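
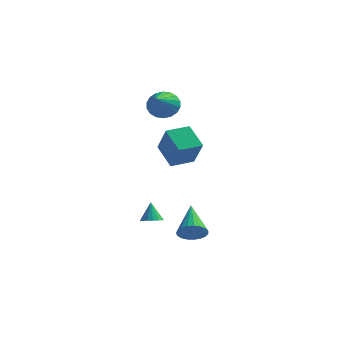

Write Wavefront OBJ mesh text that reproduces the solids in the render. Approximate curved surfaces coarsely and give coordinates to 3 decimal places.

v -2.808 0.419 0.461
v -3.712 1.157 1.27
v -2.003 1.334 0.525
v -2.907 2.072 1.334
v -2.153 -0.252 1.806
v -3.057 0.486 2.615
v -1.348 0.663 1.87
v -2.252 1.401 2.679
v -3.939 2.547 3.431
v -3.458 2.263 2.844
v -3.721 0.933 4.389
v -3.225 2.427 3.066
v -3.134 2.614 3.361
v -3.203 2.788 3.669
v -3.417 2.914 3.93
v -3.734 2.968 4.092
v -4.092 2.938 4.123
v -4.42 2.831 4.017
v -4.652 2.668 3.795
v -4.743 2.481 3.501
v -4.674 2.307 3.192
v -4.46 2.18 2.931
v -4.143 2.127 2.769
v -3.785 2.156 2.738
v -0.728 -2.5 -2.187
v -0.119 -2.501 -1.822
v -1.312 -1.04 -1.213
v -0.054 -2.323 -2.049
v -0.106 -2.176 -2.299
v -0.265 -2.086 -2.531
v -0.504 -2.066 -2.703
v -0.782 -2.122 -2.786
v -1.051 -2.243 -2.765
v -1.263 -2.409 -2.645
v -1.383 -2.59 -2.445
v -1.39 -2.756 -2.201
v -1.282 -2.877 -1.954
v -1.079 -2.934 -1.748
v -0.815 -2.915 -1.618
v -0.535 -2.824 -1.586
v -0.289 -2.678 -1.658
v -3.563 -0.03 -2.921
v -3.052 0.174 -2.903
v -3.757 0.37 -1.959
v -3.194 0.367 -3.012
v -3.42 0.47 -3.1
v -3.678 0.458 -3.147
v -3.911 0.334 -3.143
v -4.063 0.127 -3.087
v -4.101 -0.116 -2.994
v -4.016 -0.34 -2.884
v -3.827 -0.492 -2.782
v -3.577 -0.539 -2.712
v -3.325 -0.469 -2.69
v -3.126 -0.298 -2.721
v -3.028 -0.067 -2.798
f 2 4 1
f 5 2 1
f 1 4 3
f 3 5 1
f 2 8 4
f 6 2 5
f 6 8 2
f 4 8 3
f 7 5 3
f 3 8 7
f 7 6 5
f 8 6 7
f 10 9 12
f 10 12 11
f 12 9 13
f 12 13 11
f 13 9 14
f 13 14 11
f 14 9 15
f 14 15 11
f 15 9 16
f 15 16 11
f 16 9 17
f 16 17 11
f 17 9 18
f 17 18 11
f 18 9 19
f 18 19 11
f 19 9 20
f 19 20 11
f 20 9 21
f 20 21 11
f 21 9 22
f 21 22 11
f 22 9 23
f 22 23 11
f 23 9 24
f 23 24 11
f 24 9 10
f 24 10 11
f 26 25 28
f 26 28 27
f 28 25 29
f 28 29 27
f 29 25 30
f 29 30 27
f 30 25 31
f 30 31 27
f 31 25 32
f 31 32 27
f 32 25 33
f 32 33 27
f 33 25 34
f 33 34 27
f 34 25 35
f 34 35 27
f 35 25 36
f 35 36 27
f 36 25 37
f 36 37 27
f 37 25 38
f 37 38 27
f 38 25 39
f 38 39 27
f 39 25 40
f 39 40 27
f 40 25 41
f 40 41 27
f 41 25 26
f 41 26 27
f 43 42 45
f 43 45 44
f 45 42 46
f 45 46 44
f 46 42 47
f 46 47 44
f 47 42 48
f 47 48 44
f 48 42 49
f 48 49 44
f 49 42 50
f 49 50 44
f 50 42 51
f 50 51 44
f 51 42 52
f 51 52 44
f 52 42 53
f 52 53 44
f 53 42 54
f 53 54 44
f 54 42 55
f 54 55 44
f 55 42 56
f 55 56 44
f 56 42 43
f 56 43 44



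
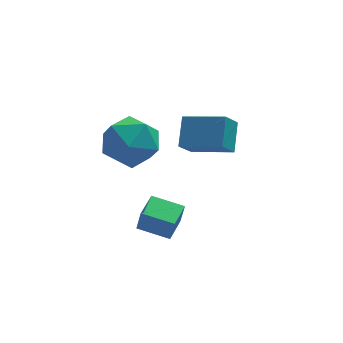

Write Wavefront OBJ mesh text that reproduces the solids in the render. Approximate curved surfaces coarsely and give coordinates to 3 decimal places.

v 0.977 3.114 1.398
v 0.494 2.622 2.121
v 1.219 4.03 2.182
v 0.735 3.538 2.906
v 2.325 2.402 1.814
v 1.841 1.91 2.538
v 2.566 3.318 2.599
v 2.083 2.826 3.322
v -0.872 4.272 1.431
v -0.039 3.783 2.047
v -2.001 2.857 1.833
v -1.168 2.368 2.449
v -1.664 3.332 2.82
v -0.966 4.207 2.571
v -1.074 2.433 1.309
v -0.376 3.308 1.06
v -0.164 2.646 1.972
v -0.528 3.202 2.906
v -1.512 3.438 0.974
v -1.876 3.994 1.908
v -1.239 -0.581 0.832
v -1.109 -0.698 1.674
v -0.802 0.316 0.889
v -0.671 0.199 1.731
v -0.229 -1.059 0.609
v -0.098 -1.176 1.451
v 0.209 -0.162 0.666
v 0.339 -0.279 1.508
f 2 4 1
f 5 2 1
f 1 4 3
f 3 5 1
f 2 8 4
f 6 2 5
f 6 8 2
f 4 8 3
f 7 5 3
f 3 8 7
f 7 6 5
f 8 6 7
f 9 20 14
f 9 14 10
f 9 10 16
f 9 16 19
f 9 19 20
f 10 14 18
f 14 20 13
f 20 19 11
f 19 16 15
f 16 10 17
f 12 18 13
f 12 13 11
f 12 11 15
f 12 15 17
f 12 17 18
f 13 18 14
f 11 13 20
f 15 11 19
f 17 15 16
f 18 17 10
f 22 24 21
f 25 22 21
f 21 24 23
f 23 25 21
f 22 28 24
f 26 22 25
f 26 28 22
f 24 28 23
f 27 25 23
f 23 28 27
f 27 26 25
f 28 26 27



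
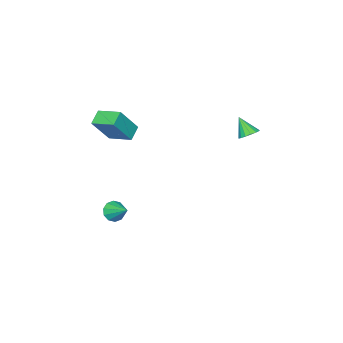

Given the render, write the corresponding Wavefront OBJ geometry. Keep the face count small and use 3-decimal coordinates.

v -1.875 1.675 3.131
v -1.306 1.886 3.334
v -1.945 0.885 4.149
v -1.527 2.087 3.475
v -1.842 2.179 3.524
v -2.165 2.135 3.468
v -2.411 1.968 3.321
v -2.513 1.722 3.123
v -2.444 1.464 2.928
v -2.222 1.262 2.787
v -1.907 1.171 2.738
v -1.584 1.215 2.794
v -1.338 1.382 2.941
v -1.236 1.627 3.139
v 2.588 -4.234 -3.534
v 3.199 -4.122 -3.898
v 2.832 -3.006 -2.746
v 2.87 -3.917 -4.116
v 2.433 -3.833 -4.111
v 2.055 -3.902 -3.887
v 1.881 -4.098 -3.527
v 1.977 -4.347 -3.17
v 2.307 -4.552 -2.953
v 2.744 -4.636 -2.957
v 3.121 -4.566 -3.182
v 3.295 -4.37 -3.542
v 2.784 -4.335 2.55
v 1.965 -4.592 3.063
v 2.571 -2.881 2.938
v 1.752 -3.138 3.451
v 3.868 -4.602 4.149
v 3.049 -4.859 4.662
v 3.655 -3.148 4.537
v 2.836 -3.405 5.05
f 2 1 4
f 2 4 3
f 4 1 5
f 4 5 3
f 5 1 6
f 5 6 3
f 6 1 7
f 6 7 3
f 7 1 8
f 7 8 3
f 8 1 9
f 8 9 3
f 9 1 10
f 9 10 3
f 10 1 11
f 10 11 3
f 11 1 12
f 11 12 3
f 12 1 13
f 12 13 3
f 13 1 14
f 13 14 3
f 14 1 2
f 14 2 3
f 16 15 18
f 16 18 17
f 18 15 19
f 18 19 17
f 19 15 20
f 19 20 17
f 20 15 21
f 20 21 17
f 21 15 22
f 21 22 17
f 22 15 23
f 22 23 17
f 23 15 24
f 23 24 17
f 24 15 25
f 24 25 17
f 25 15 26
f 25 26 17
f 26 15 16
f 26 16 17
f 28 30 27
f 31 28 27
f 27 30 29
f 29 31 27
f 28 34 30
f 32 28 31
f 32 34 28
f 30 34 29
f 33 31 29
f 29 34 33
f 33 32 31
f 34 32 33



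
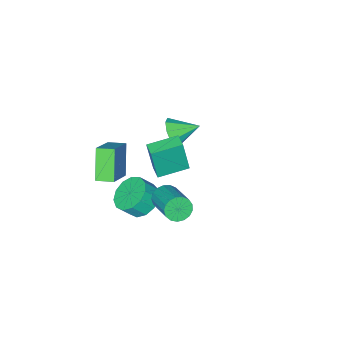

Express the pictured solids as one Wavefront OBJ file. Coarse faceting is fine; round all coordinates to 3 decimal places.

v -2.17 -3.047 -0.159
v -1.588 -2.855 0.526
v -3.19 -2.093 0.439
v -1.496 -2.457 0.048
v -1.719 -2.335 -0.528
v -2.154 -2.547 -0.931
v -2.596 -2.992 -0.973
v -2.839 -3.464 -0.634
v -2.769 -3.741 -0.073
v -2.418 -3.693 0.447
v -1.952 -3.343 0.684
v 1.727 -2.186 2.477
v 3.089 -1.472 3.574
v 2.507 -1.389 0.989
v 3.87 -0.674 2.086
v 2.25 -2.966 2.334
v 3.613 -2.251 3.431
v 3.031 -2.168 0.846
v 4.393 -1.454 1.943
v 3.382 2.455 3.063
v 3.905 2.493 2.6
v 4.561 4.084 3.473
v 4.038 4.045 3.937
v 3.659 2.672 2.458
v 4.316 4.263 3.332
v 3.35 2.801 2.456
v 4.006 4.392 3.33
v 3.048 2.851 2.592
v 3.705 4.442 3.466
v 2.822 2.81 2.837
v 3.479 4.4 3.711
v 2.725 2.687 3.133
v 3.382 4.278 4.007
v 2.778 2.511 3.413
v 3.435 4.102 4.287
v 2.97 2.323 3.613
v 3.626 3.913 4.487
v 3.255 2.164 3.687
v 3.912 3.755 4.561
v 3.57 2.072 3.618
v 4.227 3.663 4.492
v 3.842 2.068 3.422
v 4.498 3.658 4.296
v 4.008 2.152 3.144
v 4.664 3.743 4.017
v 4.031 2.306 2.847
v 4.687 3.896 3.72
v -1.496 -1.408 -0.638
v -1.303 -1.692 1.302
v -1.121 -0.66 -0.566
v -0.928 -0.944 1.374
v 0.008 -2.136 -0.894
v 0.201 -2.42 1.046
v 0.383 -1.388 -0.822
v 0.576 -1.672 1.118
v 2.612 -0.004 0.094
v 3.196 0.841 0.02
v 3.773 0.509 0.793
v 3.188 -0.336 0.866
v 2.77 0.969 0.393
v 3.347 0.637 1.166
v 2.293 0.787 0.671
v 2.87 0.455 1.444
v 1.918 0.355 0.765
v 2.495 0.023 1.538
v 1.763 -0.192 0.646
v 2.34 -0.524 1.419
v 1.877 -0.679 0.352
v 2.454 -1.011 1.125
v 2.225 -0.951 -0.025
v 2.802 -1.283 0.748
v 2.695 -0.923 -0.364
v 3.272 -1.255 0.409
v 3.139 -0.603 -0.557
v 3.716 -0.935 0.216
v 3.415 -0.093 -0.545
v 3.992 -0.425 0.228
v 3.436 0.445 -0.329
v 4.013 0.113 0.444
f 2 1 4
f 2 4 3
f 4 1 5
f 4 5 3
f 5 1 6
f 5 6 3
f 6 1 7
f 6 7 3
f 7 1 8
f 7 8 3
f 8 1 9
f 8 9 3
f 9 1 10
f 9 10 3
f 10 1 11
f 10 11 3
f 11 1 2
f 11 2 3
f 13 15 12
f 16 13 12
f 12 15 14
f 14 16 12
f 13 19 15
f 17 13 16
f 17 19 13
f 15 19 14
f 18 16 14
f 14 19 18
f 18 17 16
f 19 17 18
f 21 20 24
f 21 24 22
f 22 24 25
f 22 25 23
f 24 20 26
f 24 26 25
f 25 26 27
f 25 27 23
f 26 20 28
f 26 28 27
f 27 28 29
f 27 29 23
f 28 20 30
f 28 30 29
f 29 30 31
f 29 31 23
f 30 20 32
f 30 32 31
f 31 32 33
f 31 33 23
f 32 20 34
f 32 34 33
f 33 34 35
f 33 35 23
f 34 20 36
f 34 36 35
f 35 36 37
f 35 37 23
f 36 20 38
f 36 38 37
f 37 38 39
f 37 39 23
f 38 20 40
f 38 40 39
f 39 40 41
f 39 41 23
f 40 20 42
f 40 42 41
f 41 42 43
f 41 43 23
f 42 20 44
f 42 44 43
f 43 44 45
f 43 45 23
f 44 20 46
f 44 46 45
f 45 46 47
f 45 47 23
f 46 20 21
f 46 21 47
f 47 21 22
f 47 22 23
f 49 51 48
f 52 49 48
f 48 51 50
f 50 52 48
f 49 55 51
f 53 49 52
f 53 55 49
f 51 55 50
f 54 52 50
f 50 55 54
f 54 53 52
f 55 53 54
f 57 56 60
f 57 60 58
f 58 60 61
f 58 61 59
f 60 56 62
f 60 62 61
f 61 62 63
f 61 63 59
f 62 56 64
f 62 64 63
f 63 64 65
f 63 65 59
f 64 56 66
f 64 66 65
f 65 66 67
f 65 67 59
f 66 56 68
f 66 68 67
f 67 68 69
f 67 69 59
f 68 56 70
f 68 70 69
f 69 70 71
f 69 71 59
f 70 56 72
f 70 72 71
f 71 72 73
f 71 73 59
f 72 56 74
f 72 74 73
f 73 74 75
f 73 75 59
f 74 56 76
f 74 76 75
f 75 76 77
f 75 77 59
f 76 56 78
f 76 78 77
f 77 78 79
f 77 79 59
f 78 56 57
f 78 57 79
f 79 57 58
f 79 58 59



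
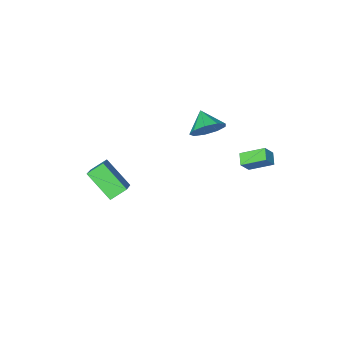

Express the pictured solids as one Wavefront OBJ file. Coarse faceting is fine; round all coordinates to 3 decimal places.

v -2.87 -2.993 -0.286
v -1.845 -3.307 -0.482
v -3.09 -4.167 0.446
v -1.874 -2.909 0.148
v -2.369 -2.551 0.575
v -3.099 -2.399 0.599
v -3.722 -2.526 0.209
v -3.946 -2.871 -0.412
v -3.667 -3.274 -0.974
v -3.016 -3.545 -1.214
v -2.296 -3.558 -1.02
v -2.832 1.109 0.419
v -3.845 2.022 1.113
v -2.486 1.755 0.075
v -3.499 2.668 0.769
v -2.241 1.192 1.171
v -3.254 2.105 1.865
v -1.895 1.838 0.827
v -2.908 2.751 1.521
v 2.81 -1.834 -1.61
v 3.38 -3.361 -0.301
v 3.619 -0.759 -0.708
v 4.188 -2.286 0.601
v 3.732 -2.014 -2.221
v 4.301 -3.541 -0.912
v 4.54 -0.939 -1.319
v 5.11 -2.466 -0.01
f 2 1 4
f 2 4 3
f 4 1 5
f 4 5 3
f 5 1 6
f 5 6 3
f 6 1 7
f 6 7 3
f 7 1 8
f 7 8 3
f 8 1 9
f 8 9 3
f 9 1 10
f 9 10 3
f 10 1 11
f 10 11 3
f 11 1 2
f 11 2 3
f 13 15 12
f 16 13 12
f 12 15 14
f 14 16 12
f 13 19 15
f 17 13 16
f 17 19 13
f 15 19 14
f 18 16 14
f 14 19 18
f 18 17 16
f 19 17 18
f 21 23 20
f 24 21 20
f 20 23 22
f 22 24 20
f 21 27 23
f 25 21 24
f 25 27 21
f 23 27 22
f 26 24 22
f 22 27 26
f 26 25 24
f 27 25 26



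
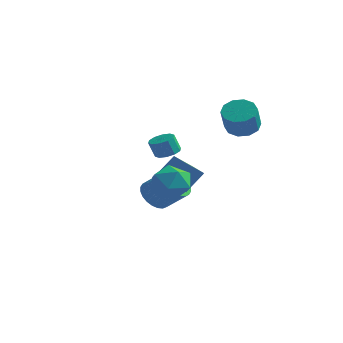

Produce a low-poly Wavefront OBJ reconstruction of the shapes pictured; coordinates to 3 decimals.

v -3.681 2.988 -3.169
v -3.145 2.367 -3.758
v -1.843 2.411 -2.62
v -2.379 3.032 -2.031
v -3.036 2.719 -3.897
v -1.733 2.763 -2.76
v -3.024 3.112 -3.926
v -1.722 3.156 -2.788
v -3.113 3.486 -3.839
v -1.81 3.53 -2.701
v -3.288 3.784 -3.65
v -1.985 3.828 -2.512
v -3.523 3.961 -3.388
v -2.22 4.005 -2.25
v -3.782 3.99 -3.092
v -2.479 4.034 -1.955
v -4.026 3.866 -2.809
v -2.723 3.91 -1.671
v -4.217 3.609 -2.58
v -2.915 3.653 -1.442
v -4.327 3.257 -2.44
v -3.024 3.301 -1.303
v -4.338 2.864 -2.412
v -3.036 2.908 -1.274
v -4.25 2.49 -2.499
v -2.947 2.534 -1.361
v -4.075 2.192 -2.688
v -2.772 2.236 -1.55
v -3.84 2.015 -2.95
v -2.537 2.059 -1.812
v -3.581 1.986 -3.245
v -2.278 2.03 -2.108
v -3.337 2.11 -3.529
v -2.034 2.154 -2.391
v -2.521 2.356 0.366
v -2.013 2.805 0.61
v -2.292 2.593 1.579
v -2.799 2.144 1.334
v -2.388 3.038 0.553
v -2.666 2.826 1.522
v -2.813 3.011 0.425
v -3.092 2.799 1.394
v -3.127 2.734 0.274
v -3.405 2.522 1.243
v -3.209 2.312 0.158
v -3.487 2.1 1.127
v -3.028 1.907 0.121
v -3.307 1.695 1.09
v -2.654 1.674 0.178
v -2.932 1.462 1.147
v -2.228 1.701 0.306
v -2.507 1.489 1.275
v -1.915 1.978 0.457
v -2.193 1.766 1.426
v -1.833 2.4 0.573
v -2.111 2.188 1.542
v -0.525 0.677 -1.475
v -1 -0.353 -0.523
v -1.526 1.25 -1.354
v -2.001 0.221 -0.402
v 0.061 1.459 -0.338
v -0.414 0.43 0.614
v -0.94 2.033 -0.217
v -1.415 1.003 0.735
v 1.289 3.287 2.657
v 1.734 4.01 3.059
v 1.956 3.157 4.346
v 1.511 2.433 3.943
v 1.169 4.054 3.186
v 1.391 3.201 4.473
v 0.65 3.805 3.11
v 0.871 2.952 4.397
v 0.375 3.358 2.861
v 0.596 2.505 4.148
v 0.449 2.884 2.534
v 0.67 2.03 3.821
v 0.844 2.563 2.254
v 1.066 1.71 3.541
v 1.409 2.519 2.127
v 1.631 1.666 3.414
v 1.929 2.768 2.203
v 2.15 1.915 3.49
v 2.204 3.215 2.452
v 2.425 2.362 3.739
v 2.13 3.69 2.779
v 2.351 2.836 4.066
v -0.891 -2.128 0.419
v -0.192 -1.189 0.289
v 0.632 -3.271 0.351
v 1.331 -2.332 0.221
v 0.781 -2.519 1.245
v -0.16 -1.813 1.287
v 0.6 -2.647 -0.647
v -0.341 -1.941 -0.605
v 0.729 -1.51 -0.37
v 0.841 -1.431 0.799
v -0.401 -3.029 -0.159
v -0.289 -2.95 1.01
f 2 1 5
f 2 5 3
f 3 5 6
f 3 6 4
f 5 1 7
f 5 7 6
f 6 7 8
f 6 8 4
f 7 1 9
f 7 9 8
f 8 9 10
f 8 10 4
f 9 1 11
f 9 11 10
f 10 11 12
f 10 12 4
f 11 1 13
f 11 13 12
f 12 13 14
f 12 14 4
f 13 1 15
f 13 15 14
f 14 15 16
f 14 16 4
f 15 1 17
f 15 17 16
f 16 17 18
f 16 18 4
f 17 1 19
f 17 19 18
f 18 19 20
f 18 20 4
f 19 1 21
f 19 21 20
f 20 21 22
f 20 22 4
f 21 1 23
f 21 23 22
f 22 23 24
f 22 24 4
f 23 1 25
f 23 25 24
f 24 25 26
f 24 26 4
f 25 1 27
f 25 27 26
f 26 27 28
f 26 28 4
f 27 1 29
f 27 29 28
f 28 29 30
f 28 30 4
f 29 1 31
f 29 31 30
f 30 31 32
f 30 32 4
f 31 1 33
f 31 33 32
f 32 33 34
f 32 34 4
f 33 1 2
f 33 2 34
f 34 2 3
f 34 3 4
f 36 35 39
f 36 39 37
f 37 39 40
f 37 40 38
f 39 35 41
f 39 41 40
f 40 41 42
f 40 42 38
f 41 35 43
f 41 43 42
f 42 43 44
f 42 44 38
f 43 35 45
f 43 45 44
f 44 45 46
f 44 46 38
f 45 35 47
f 45 47 46
f 46 47 48
f 46 48 38
f 47 35 49
f 47 49 48
f 48 49 50
f 48 50 38
f 49 35 51
f 49 51 50
f 50 51 52
f 50 52 38
f 51 35 53
f 51 53 52
f 52 53 54
f 52 54 38
f 53 35 55
f 53 55 54
f 54 55 56
f 54 56 38
f 55 35 36
f 55 36 56
f 56 36 37
f 56 37 38
f 58 60 57
f 61 58 57
f 57 60 59
f 59 61 57
f 58 64 60
f 62 58 61
f 62 64 58
f 60 64 59
f 63 61 59
f 59 64 63
f 63 62 61
f 64 62 63
f 66 65 69
f 66 69 67
f 67 69 70
f 67 70 68
f 69 65 71
f 69 71 70
f 70 71 72
f 70 72 68
f 71 65 73
f 71 73 72
f 72 73 74
f 72 74 68
f 73 65 75
f 73 75 74
f 74 75 76
f 74 76 68
f 75 65 77
f 75 77 76
f 76 77 78
f 76 78 68
f 77 65 79
f 77 79 78
f 78 79 80
f 78 80 68
f 79 65 81
f 79 81 80
f 80 81 82
f 80 82 68
f 81 65 83
f 81 83 82
f 82 83 84
f 82 84 68
f 83 65 85
f 83 85 84
f 84 85 86
f 84 86 68
f 85 65 66
f 85 66 86
f 86 66 67
f 86 67 68
f 87 98 92
f 87 92 88
f 87 88 94
f 87 94 97
f 87 97 98
f 88 92 96
f 92 98 91
f 98 97 89
f 97 94 93
f 94 88 95
f 90 96 91
f 90 91 89
f 90 89 93
f 90 93 95
f 90 95 96
f 91 96 92
f 89 91 98
f 93 89 97
f 95 93 94
f 96 95 88



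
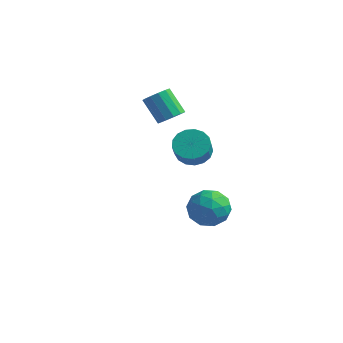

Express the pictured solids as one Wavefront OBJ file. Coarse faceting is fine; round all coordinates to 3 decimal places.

v 2.668 3.776 -2.468
v 3.206 3.416 -3.501
v 1.994 1.944 -2.179
v 2.532 1.584 -3.212
v 3.21 1.892 -2.247
v 3.627 3.024 -2.425
v 1.573 2.336 -3.255
v 1.99 3.468 -3.433
v 2.529 2.525 -3.987
v 3.541 2.251 -3.365
v 1.659 3.109 -2.315
v 2.671 2.835 -1.693
v 2.997 3.757 -3.01
v 2.203 1.603 -2.67
v 2.602 1.784 -2.103
v 2.919 1.572 -2.71
v 3.244 3.527 -2.377
v 3.56 3.314 -2.985
v 3.563 2.419 -2.248
v 1.64 2.046 -2.695
v 1.956 1.833 -3.303
v 2.281 3.788 -2.97
v 2.598 3.576 -3.577
v 1.637 2.941 -3.432
v 2.915 3.021 -3.903
v 2.518 1.945 -3.733
v 1.954 2.387 -3.758
v 2.199 3.052 -3.863
v 3.51 2.86 -3.537
v 3.113 1.783 -3.367
v 3.512 1.964 -2.8
v 3.757 2.63 -2.905
v 3.111 2.337 -3.823
v 2.087 3.577 -2.313
v 1.69 2.5 -2.143
v 1.443 2.73 -2.775
v 1.688 3.396 -2.88
v 2.682 3.415 -1.947
v 2.285 2.339 -1.777
v 3.001 2.308 -1.817
v 3.246 2.973 -1.922
v 2.089 3.023 -1.857
v -0.273 3.801 2.411
v 0.306 4.153 2.838
v -0.789 4.43 4.095
v -1.367 4.079 3.669
v 0.111 4.479 2.596
v -0.984 4.756 3.853
v -0.206 4.59 2.295
v -1.301 4.867 3.552
v -0.544 4.451 2.031
v -1.639 4.728 3.288
v -0.796 4.105 1.888
v -1.891 4.383 3.145
v -0.882 3.663 1.912
v -1.977 3.941 3.169
v -0.774 3.265 2.093
v -1.869 3.542 3.35
v -0.507 3.037 2.376
v -1.602 3.315 3.633
v -0.165 3.052 2.67
v -1.26 3.329 3.927
v 0.142 3.305 2.882
v -0.953 3.582 4.139
v 0.318 3.715 2.945
v -0.777 3.993 4.202
v 3.071 0.3 2.928
v 3.989 0.346 2.687
v 4.266 -0.334 3.61
v 3.349 -0.38 3.852
v 3.932 0.701 2.965
v 4.209 0.021 3.889
v 3.678 0.964 3.235
v 3.955 0.284 4.159
v 3.285 1.075 3.435
v 3.562 0.395 4.359
v 2.843 1.008 3.519
v 3.12 0.328 4.442
v 2.453 0.78 3.467
v 2.73 0.099 4.39
v 2.205 0.441 3.292
v 2.482 -0.239 4.215
v 2.156 0.07 3.034
v 2.433 -0.61 3.957
v 2.316 -0.248 2.751
v 2.593 -0.928 3.675
v 2.65 -0.441 2.509
v 2.927 -1.121 3.433
v 3.08 -0.464 2.363
v 3.357 -1.144 3.287
v 3.508 -0.311 2.347
v 3.785 -0.992 3.27
v 3.836 -0.019 2.464
v 4.113 -0.7 3.387
f 1 38 17
f 38 12 41
f 17 41 6
f 38 41 17
f 1 17 13
f 17 6 18
f 13 18 2
f 17 18 13
f 1 13 22
f 13 2 23
f 22 23 8
f 13 23 22
f 1 22 34
f 22 8 37
f 34 37 11
f 22 37 34
f 1 34 38
f 34 11 42
f 38 42 12
f 34 42 38
f 2 18 29
f 18 6 32
f 29 32 10
f 18 32 29
f 6 41 19
f 41 12 40
f 19 40 5
f 41 40 19
f 12 42 39
f 42 11 35
f 39 35 3
f 42 35 39
f 11 37 36
f 37 8 24
f 36 24 7
f 37 24 36
f 8 23 28
f 23 2 25
f 28 25 9
f 23 25 28
f 4 30 16
f 30 10 31
f 16 31 5
f 30 31 16
f 4 16 14
f 16 5 15
f 14 15 3
f 16 15 14
f 4 14 21
f 14 3 20
f 21 20 7
f 14 20 21
f 4 21 26
f 21 7 27
f 26 27 9
f 21 27 26
f 4 26 30
f 26 9 33
f 30 33 10
f 26 33 30
f 5 31 19
f 31 10 32
f 19 32 6
f 31 32 19
f 3 15 39
f 15 5 40
f 39 40 12
f 15 40 39
f 7 20 36
f 20 3 35
f 36 35 11
f 20 35 36
f 9 27 28
f 27 7 24
f 28 24 8
f 27 24 28
f 10 33 29
f 33 9 25
f 29 25 2
f 33 25 29
f 44 43 47
f 44 47 45
f 45 47 48
f 45 48 46
f 47 43 49
f 47 49 48
f 48 49 50
f 48 50 46
f 49 43 51
f 49 51 50
f 50 51 52
f 50 52 46
f 51 43 53
f 51 53 52
f 52 53 54
f 52 54 46
f 53 43 55
f 53 55 54
f 54 55 56
f 54 56 46
f 55 43 57
f 55 57 56
f 56 57 58
f 56 58 46
f 57 43 59
f 57 59 58
f 58 59 60
f 58 60 46
f 59 43 61
f 59 61 60
f 60 61 62
f 60 62 46
f 61 43 63
f 61 63 62
f 62 63 64
f 62 64 46
f 63 43 65
f 63 65 64
f 64 65 66
f 64 66 46
f 65 43 44
f 65 44 66
f 66 44 45
f 66 45 46
f 68 67 71
f 68 71 69
f 69 71 72
f 69 72 70
f 71 67 73
f 71 73 72
f 72 73 74
f 72 74 70
f 73 67 75
f 73 75 74
f 74 75 76
f 74 76 70
f 75 67 77
f 75 77 76
f 76 77 78
f 76 78 70
f 77 67 79
f 77 79 78
f 78 79 80
f 78 80 70
f 79 67 81
f 79 81 80
f 80 81 82
f 80 82 70
f 81 67 83
f 81 83 82
f 82 83 84
f 82 84 70
f 83 67 85
f 83 85 84
f 84 85 86
f 84 86 70
f 85 67 87
f 85 87 86
f 86 87 88
f 86 88 70
f 87 67 89
f 87 89 88
f 88 89 90
f 88 90 70
f 89 67 91
f 89 91 90
f 90 91 92
f 90 92 70
f 91 67 93
f 91 93 92
f 92 93 94
f 92 94 70
f 93 67 68
f 93 68 94
f 94 68 69
f 94 69 70



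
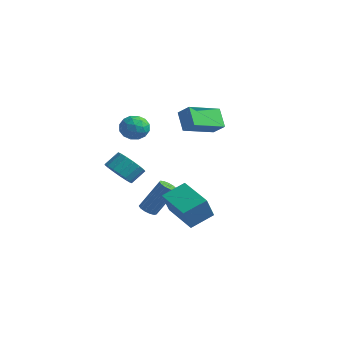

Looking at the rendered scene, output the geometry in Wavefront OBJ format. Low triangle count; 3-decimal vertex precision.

v -2.051 1.806 3.367
v -1.267 1.843 4.018
v -1.594 3.82 2.702
v -0.81 3.858 3.353
v -1.23 1.302 2.407
v -0.446 1.34 3.058
v -0.773 3.317 1.742
v 0.011 3.354 2.393
v -4.021 -0.895 -1.026
v -3.057 -0.951 -1.288
v -2.816 -0.121 -0.576
v -3.779 -0.065 -0.314
v -3.241 -0.633 -1.595
v -3 0.196 -0.883
v -3.604 -0.376 -1.772
v -3.362 0.454 -1.06
v -4.062 -0.237 -1.778
v -3.82 0.593 -1.066
v -4.511 -0.249 -1.612
v -4.269 0.581 -0.899
v -4.847 -0.409 -1.311
v -4.605 0.421 -0.599
v -4.994 -0.68 -0.946
v -4.752 0.149 -0.233
v -4.919 -1.001 -0.598
v -4.677 -0.171 0.114
v -4.637 -1.297 -0.349
v -4.395 -0.467 0.364
v -4.214 -1.501 -0.255
v -3.973 -0.671 0.458
v -3.748 -1.566 -0.337
v -3.506 -0.737 0.375
v -3.343 -1.478 -0.578
v -3.101 -0.648 0.135
v -3.094 -1.255 -0.921
v -2.852 -0.426 -0.208
v -3.98 -0.247 2.288
v -3.27 0.258 2.088
v -3.15 -1.078 3.132
v -2.44 -0.573 2.932
v -3.099 -0.239 3.435
v -3.611 0.275 2.914
v -2.809 -1.095 2.306
v -3.321 -0.581 1.785
v -2.546 -0.266 2.099
v -2.725 0.263 2.797
v -3.695 -1.083 2.423
v -3.874 -0.554 3.121
v -3.697 0.079 2.114
v -2.723 -0.899 3.106
v -3.11 -0.702 3.402
v -2.692 -0.405 3.284
v -3.898 0.089 2.599
v -3.481 0.385 2.482
v -3.381 0.093 3.273
v -2.939 -1.205 2.738
v -2.522 -0.909 2.621
v -3.728 -0.415 1.936
v -3.31 -0.118 1.818
v -3.039 -0.913 1.947
v -2.855 0.067 2.003
v -2.367 -0.422 2.499
v -2.584 -0.728 2.131
v -2.885 -0.426 1.825
v -2.96 0.378 2.413
v -2.473 -0.111 2.909
v -2.86 0.086 3.205
v -3.161 0.388 2.898
v -2.535 0.07 2.42
v -3.947 -0.709 2.311
v -3.46 -1.198 2.807
v -3.259 -1.208 2.322
v -3.56 -0.906 2.015
v -4.053 -0.398 2.721
v -3.565 -0.887 3.217
v -3.535 -0.394 3.395
v -3.836 -0.092 3.089
v -3.885 -0.89 2.8
v -1.739 -0.975 -3.019
v -1.202 -1.043 -3.198
v -0.504 -0.154 -1.44
v -1.041 -0.085 -1.261
v -1.298 -0.756 -3.305
v -0.599 0.133 -1.548
v -1.533 -0.538 -3.322
v -0.834 0.351 -1.564
v -1.834 -0.459 -3.242
v -1.135 0.43 -1.485
v -2.105 -0.543 -3.092
v -1.406 0.346 -1.334
v -2.26 -0.765 -2.918
v -1.561 0.124 -1.161
v -2.249 -1.053 -2.776
v -1.551 -0.164 -1.019
v -2.077 -1.316 -2.712
v -1.378 -0.427 -0.954
v -1.798 -1.471 -2.745
v -1.099 -0.582 -0.987
v -1.5 -1.468 -2.864
v -0.801 -0.579 -1.107
v -1.278 -1.309 -3.033
v -0.579 -0.419 -1.276
v 1.457 -2.767 -1.214
v 1.58 -3.473 0.16
v 1.92 -1.5 -0.604
v 2.043 -2.207 0.77
v 3.417 -3.273 -1.65
v 3.54 -3.98 -0.276
v 3.88 -2.007 -1.04
v 4.003 -2.713 0.334
f 2 4 1
f 5 2 1
f 1 4 3
f 3 5 1
f 2 8 4
f 6 2 5
f 6 8 2
f 4 8 3
f 7 5 3
f 3 8 7
f 7 6 5
f 8 6 7
f 10 9 13
f 10 13 11
f 11 13 14
f 11 14 12
f 13 9 15
f 13 15 14
f 14 15 16
f 14 16 12
f 15 9 17
f 15 17 16
f 16 17 18
f 16 18 12
f 17 9 19
f 17 19 18
f 18 19 20
f 18 20 12
f 19 9 21
f 19 21 20
f 20 21 22
f 20 22 12
f 21 9 23
f 21 23 22
f 22 23 24
f 22 24 12
f 23 9 25
f 23 25 24
f 24 25 26
f 24 26 12
f 25 9 27
f 25 27 26
f 26 27 28
f 26 28 12
f 27 9 29
f 27 29 28
f 28 29 30
f 28 30 12
f 29 9 31
f 29 31 30
f 30 31 32
f 30 32 12
f 31 9 33
f 31 33 32
f 32 33 34
f 32 34 12
f 33 9 35
f 33 35 34
f 34 35 36
f 34 36 12
f 35 9 10
f 35 10 36
f 36 10 11
f 36 11 12
f 37 74 53
f 74 48 77
f 53 77 42
f 74 77 53
f 37 53 49
f 53 42 54
f 49 54 38
f 53 54 49
f 37 49 58
f 49 38 59
f 58 59 44
f 49 59 58
f 37 58 70
f 58 44 73
f 70 73 47
f 58 73 70
f 37 70 74
f 70 47 78
f 74 78 48
f 70 78 74
f 38 54 65
f 54 42 68
f 65 68 46
f 54 68 65
f 42 77 55
f 77 48 76
f 55 76 41
f 77 76 55
f 48 78 75
f 78 47 71
f 75 71 39
f 78 71 75
f 47 73 72
f 73 44 60
f 72 60 43
f 73 60 72
f 44 59 64
f 59 38 61
f 64 61 45
f 59 61 64
f 40 66 52
f 66 46 67
f 52 67 41
f 66 67 52
f 40 52 50
f 52 41 51
f 50 51 39
f 52 51 50
f 40 50 57
f 50 39 56
f 57 56 43
f 50 56 57
f 40 57 62
f 57 43 63
f 62 63 45
f 57 63 62
f 40 62 66
f 62 45 69
f 66 69 46
f 62 69 66
f 41 67 55
f 67 46 68
f 55 68 42
f 67 68 55
f 39 51 75
f 51 41 76
f 75 76 48
f 51 76 75
f 43 56 72
f 56 39 71
f 72 71 47
f 56 71 72
f 45 63 64
f 63 43 60
f 64 60 44
f 63 60 64
f 46 69 65
f 69 45 61
f 65 61 38
f 69 61 65
f 80 79 83
f 80 83 81
f 81 83 84
f 81 84 82
f 83 79 85
f 83 85 84
f 84 85 86
f 84 86 82
f 85 79 87
f 85 87 86
f 86 87 88
f 86 88 82
f 87 79 89
f 87 89 88
f 88 89 90
f 88 90 82
f 89 79 91
f 89 91 90
f 90 91 92
f 90 92 82
f 91 79 93
f 91 93 92
f 92 93 94
f 92 94 82
f 93 79 95
f 93 95 94
f 94 95 96
f 94 96 82
f 95 79 97
f 95 97 96
f 96 97 98
f 96 98 82
f 97 79 99
f 97 99 98
f 98 99 100
f 98 100 82
f 99 79 101
f 99 101 100
f 100 101 102
f 100 102 82
f 101 79 80
f 101 80 102
f 102 80 81
f 102 81 82
f 104 106 103
f 107 104 103
f 103 106 105
f 105 107 103
f 104 110 106
f 108 104 107
f 108 110 104
f 106 110 105
f 109 107 105
f 105 110 109
f 109 108 107
f 110 108 109



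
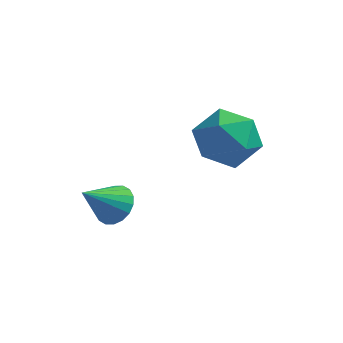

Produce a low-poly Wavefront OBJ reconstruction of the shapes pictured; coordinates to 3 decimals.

v -3.347 0.317 -1.838
v -3.006 0.64 -1.346
v -3.993 -0.457 -0.882
v -3.255 0.809 -1.378
v -3.522 0.881 -1.5
v -3.755 0.841 -1.69
v -3.906 0.697 -1.909
v -3.947 0.478 -2.114
v -3.869 0.227 -2.264
v -3.687 -0.006 -2.33
v -3.438 -0.175 -2.298
v -3.171 -0.246 -2.176
v -2.938 -0.206 -1.986
v -2.787 -0.063 -1.767
v -2.746 0.156 -1.562
v -2.824 0.407 -1.412
v -1.098 1.775 0.827
v -0.304 1.607 0.175
v -0.496 0.593 1.865
v 0.298 0.425 1.213
v 0.24 1.319 1.743
v -0.132 2.05 1.101
v -0.668 0.15 0.939
v -1.04 0.881 0.297
v -0.039 0.603 0.244
v 0.523 1.325 0.741
v -1.323 0.875 1.299
v -0.761 1.597 1.796
f 2 1 4
f 2 4 3
f 4 1 5
f 4 5 3
f 5 1 6
f 5 6 3
f 6 1 7
f 6 7 3
f 7 1 8
f 7 8 3
f 8 1 9
f 8 9 3
f 9 1 10
f 9 10 3
f 10 1 11
f 10 11 3
f 11 1 12
f 11 12 3
f 12 1 13
f 12 13 3
f 13 1 14
f 13 14 3
f 14 1 15
f 14 15 3
f 15 1 16
f 15 16 3
f 16 1 2
f 16 2 3
f 17 28 22
f 17 22 18
f 17 18 24
f 17 24 27
f 17 27 28
f 18 22 26
f 22 28 21
f 28 27 19
f 27 24 23
f 24 18 25
f 20 26 21
f 20 21 19
f 20 19 23
f 20 23 25
f 20 25 26
f 21 26 22
f 19 21 28
f 23 19 27
f 25 23 24
f 26 25 18



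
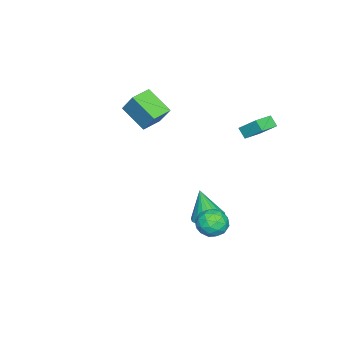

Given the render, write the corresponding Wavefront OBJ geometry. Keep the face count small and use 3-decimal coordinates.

v -4.18 -3.16 -0.58
v -4.71 -4.752 0.58
v -3.744 -2.289 0.813
v -4.274 -3.881 1.974
v -2.886 -3.659 -0.674
v -3.416 -5.251 0.487
v -2.45 -2.788 0.72
v -2.98 -4.38 1.88
v 0.764 1.851 -4.505
v 1.565 2.424 -4.337
v 0.716 1.309 -2.435
v 1.196 2.72 -4.268
v 0.727 2.818 -4.253
v 0.267 2.693 -4.296
v -0.079 2.376 -4.387
v -0.233 1.938 -4.505
v -0.158 1.48 -4.623
v 0.128 1.107 -4.714
v 0.56 0.905 -4.757
v 1.038 0.919 -4.742
v 1.453 1.146 -4.673
v 1.711 1.535 -4.566
v 1.751 1.996 -4.444
v -4.209 2.736 0.623
v -3.989 3.846 1.667
v -3.921 3.237 0.028
v -3.7 4.348 1.072
v -2.94 2.272 0.848
v -2.719 3.383 1.892
v -2.651 2.774 0.253
v -2.431 3.884 1.297
v 3.953 4.069 -2.952
v 4.515 3.407 -2.437
v 2.745 2.973 -3.043
v 3.307 2.311 -2.528
v 2.947 3.134 -2.068
v 3.693 3.812 -2.011
v 3.567 2.568 -3.469
v 4.313 3.246 -3.412
v 4.276 2.48 -2.756
v 3.893 2.83 -1.89
v 3.367 3.55 -3.59
v 2.984 3.9 -2.724
v 4.34 3.834 -2.686
v 2.92 2.546 -2.794
v 2.709 3.03 -2.523
v 3.039 2.641 -2.22
v 3.857 4.072 -2.436
v 4.187 3.683 -2.133
v 3.266 3.523 -1.916
v 3.073 2.697 -3.347
v 3.403 2.308 -3.044
v 4.221 3.739 -3.26
v 4.551 3.35 -2.957
v 3.994 2.857 -3.564
v 4.529 2.9 -2.571
v 3.82 2.256 -2.625
v 3.972 2.407 -3.178
v 4.411 2.805 -3.145
v 4.304 3.106 -2.062
v 3.595 2.462 -2.116
v 3.383 2.945 -1.845
v 3.822 3.344 -1.812
v 4.164 2.561 -2.25
v 3.665 3.918 -3.364
v 2.956 3.274 -3.418
v 3.438 3.036 -3.668
v 3.877 3.435 -3.635
v 3.44 4.124 -2.855
v 2.731 3.48 -2.909
v 2.849 3.575 -2.335
v 3.288 3.973 -2.302
v 3.096 3.819 -3.23
f 2 4 1
f 5 2 1
f 1 4 3
f 3 5 1
f 2 8 4
f 6 2 5
f 6 8 2
f 4 8 3
f 7 5 3
f 3 8 7
f 7 6 5
f 8 6 7
f 10 9 12
f 10 12 11
f 12 9 13
f 12 13 11
f 13 9 14
f 13 14 11
f 14 9 15
f 14 15 11
f 15 9 16
f 15 16 11
f 16 9 17
f 16 17 11
f 17 9 18
f 17 18 11
f 18 9 19
f 18 19 11
f 19 9 20
f 19 20 11
f 20 9 21
f 20 21 11
f 21 9 22
f 21 22 11
f 22 9 23
f 22 23 11
f 23 9 10
f 23 10 11
f 25 27 24
f 28 25 24
f 24 27 26
f 26 28 24
f 25 31 27
f 29 25 28
f 29 31 25
f 27 31 26
f 30 28 26
f 26 31 30
f 30 29 28
f 31 29 30
f 32 69 48
f 69 43 72
f 48 72 37
f 69 72 48
f 32 48 44
f 48 37 49
f 44 49 33
f 48 49 44
f 32 44 53
f 44 33 54
f 53 54 39
f 44 54 53
f 32 53 65
f 53 39 68
f 65 68 42
f 53 68 65
f 32 65 69
f 65 42 73
f 69 73 43
f 65 73 69
f 33 49 60
f 49 37 63
f 60 63 41
f 49 63 60
f 37 72 50
f 72 43 71
f 50 71 36
f 72 71 50
f 43 73 70
f 73 42 66
f 70 66 34
f 73 66 70
f 42 68 67
f 68 39 55
f 67 55 38
f 68 55 67
f 39 54 59
f 54 33 56
f 59 56 40
f 54 56 59
f 35 61 47
f 61 41 62
f 47 62 36
f 61 62 47
f 35 47 45
f 47 36 46
f 45 46 34
f 47 46 45
f 35 45 52
f 45 34 51
f 52 51 38
f 45 51 52
f 35 52 57
f 52 38 58
f 57 58 40
f 52 58 57
f 35 57 61
f 57 40 64
f 61 64 41
f 57 64 61
f 36 62 50
f 62 41 63
f 50 63 37
f 62 63 50
f 34 46 70
f 46 36 71
f 70 71 43
f 46 71 70
f 38 51 67
f 51 34 66
f 67 66 42
f 51 66 67
f 40 58 59
f 58 38 55
f 59 55 39
f 58 55 59
f 41 64 60
f 64 40 56
f 60 56 33
f 64 56 60



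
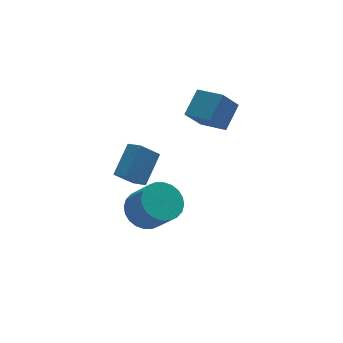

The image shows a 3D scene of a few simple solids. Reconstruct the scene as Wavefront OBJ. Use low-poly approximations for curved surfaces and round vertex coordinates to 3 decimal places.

v -3.611 -2.855 1.473
v -3.313 -3.591 1.829
v -2.564 -1.935 2.498
v -2.266 -2.67 2.854
v -2.734 -2.91 0.626
v -2.436 -3.645 0.982
v -1.687 -1.989 1.651
v -1.389 -2.725 2.007
v 2.994 -0.042 0.206
v 2.091 -0.235 1.35
v 2.291 1.24 -0.132
v 1.388 1.047 1.012
v 3.972 0.733 1.108
v 3.069 0.54 2.252
v 3.269 2.015 0.77
v 2.366 1.822 1.914
v -1.148 -0.327 -3.99
v -0.091 -0.172 -4.209
v 0.344 -1.217 -2.849
v -0.712 -1.373 -2.63
v -0.168 0.148 -3.939
v 0.267 -0.898 -2.578
v -0.394 0.395 -3.676
v 0.042 -0.651 -2.316
v -0.734 0.532 -3.462
v -0.299 -0.514 -2.102
v -1.138 0.538 -3.328
v -0.703 -0.507 -1.968
v -1.543 0.413 -3.295
v -1.108 -0.632 -1.934
v -1.888 0.175 -3.367
v -1.452 -0.87 -2.007
v -2.12 -0.139 -3.535
v -1.685 -1.185 -2.174
v -2.204 -0.483 -3.771
v -1.769 -1.528 -2.411
v -2.127 -0.802 -4.042
v -1.692 -1.848 -2.681
v -1.902 -1.049 -4.304
v -1.466 -2.095 -2.944
v -1.561 -1.186 -4.518
v -1.126 -2.232 -3.158
v -1.157 -1.193 -4.652
v -0.722 -2.238 -3.292
v -0.752 -1.068 -4.686
v -0.317 -2.113 -3.325
v -0.408 -0.83 -4.613
v 0.028 -1.875 -3.253
v -0.175 -0.515 -4.446
v 0.26 -1.561 -3.085
f 2 4 1
f 5 2 1
f 1 4 3
f 3 5 1
f 2 8 4
f 6 2 5
f 6 8 2
f 4 8 3
f 7 5 3
f 3 8 7
f 7 6 5
f 8 6 7
f 10 12 9
f 13 10 9
f 9 12 11
f 11 13 9
f 10 16 12
f 14 10 13
f 14 16 10
f 12 16 11
f 15 13 11
f 11 16 15
f 15 14 13
f 16 14 15
f 18 17 21
f 18 21 19
f 19 21 22
f 19 22 20
f 21 17 23
f 21 23 22
f 22 23 24
f 22 24 20
f 23 17 25
f 23 25 24
f 24 25 26
f 24 26 20
f 25 17 27
f 25 27 26
f 26 27 28
f 26 28 20
f 27 17 29
f 27 29 28
f 28 29 30
f 28 30 20
f 29 17 31
f 29 31 30
f 30 31 32
f 30 32 20
f 31 17 33
f 31 33 32
f 32 33 34
f 32 34 20
f 33 17 35
f 33 35 34
f 34 35 36
f 34 36 20
f 35 17 37
f 35 37 36
f 36 37 38
f 36 38 20
f 37 17 39
f 37 39 38
f 38 39 40
f 38 40 20
f 39 17 41
f 39 41 40
f 40 41 42
f 40 42 20
f 41 17 43
f 41 43 42
f 42 43 44
f 42 44 20
f 43 17 45
f 43 45 44
f 44 45 46
f 44 46 20
f 45 17 47
f 45 47 46
f 46 47 48
f 46 48 20
f 47 17 49
f 47 49 48
f 48 49 50
f 48 50 20
f 49 17 18
f 49 18 50
f 50 18 19
f 50 19 20



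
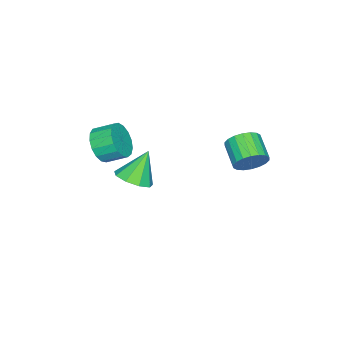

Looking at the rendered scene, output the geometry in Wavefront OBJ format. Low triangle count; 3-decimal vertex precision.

v -2.167 -1.968 -3.803
v -1.502 -1.298 -3.579
v -3.013 -1.632 -2.297
v -1.999 -1.019 -3.92
v -2.575 -1.185 -4.206
v -2.96 -1.716 -4.304
v -2.974 -2.365 -4.167
v -2.611 -2.829 -3.861
v -2.04 -2.889 -3.527
v -1.529 -2.518 -3.323
v -1.317 -1.89 -3.344
v 0.814 -1.885 0.658
v 1.189 -1.391 -0.048
v 0.901 -0.481 0.436
v 0.526 -0.975 1.142
v 0.763 -1.456 -0.177
v 0.475 -0.547 0.307
v 0.348 -1.621 -0.115
v 0.061 -0.711 0.369
v 0.041 -1.845 0.125
v -0.247 -0.935 0.609
v -0.09 -2.079 0.486
v -0.377 -1.169 0.97
v -0.014 -2.268 0.887
v -0.301 -1.358 1.371
v 0.252 -2.37 1.235
v -0.035 -1.46 1.72
v 0.647 -2.36 1.452
v 0.36 -1.45 1.936
v 1.08 -2.242 1.486
v 0.792 -1.332 1.97
v 1.451 -2.042 1.33
v 1.164 -1.132 1.815
v 1.677 -1.806 1.021
v 1.39 -0.896 1.505
v 1.705 -1.588 0.628
v 1.418 -0.678 1.113
v 1.529 -1.438 0.242
v 1.241 -0.528 0.727
v -2.409 3.838 -0.65
v -1.853 3.699 -0.037
v -2.734 2.823 0.564
v -3.291 2.962 -0.05
v -2.051 3.988 0.094
v -2.932 3.112 0.695
v -2.32 4.247 0.078
v -3.201 3.371 0.679
v -2.606 4.425 -0.083
v -3.487 3.549 0.518
v -2.854 4.487 -0.356
v -3.735 3.611 0.245
v -3.014 4.42 -0.687
v -3.895 3.544 -0.087
v -3.054 4.238 -1.011
v -3.935 3.362 -0.411
v -2.966 3.977 -1.264
v -3.847 3.101 -0.663
v -2.768 3.688 -1.395
v -3.649 2.812 -0.794
v -2.499 3.429 -1.379
v -3.38 2.553 -0.778
v -2.213 3.251 -1.218
v -3.094 2.375 -0.617
v -1.965 3.189 -0.945
v -2.846 2.313 -0.344
v -1.805 3.256 -0.613
v -2.686 2.38 -0.013
v -1.765 3.438 -0.289
v -2.646 2.562 0.311
f 2 1 4
f 2 4 3
f 4 1 5
f 4 5 3
f 5 1 6
f 5 6 3
f 6 1 7
f 6 7 3
f 7 1 8
f 7 8 3
f 8 1 9
f 8 9 3
f 9 1 10
f 9 10 3
f 10 1 11
f 10 11 3
f 11 1 2
f 11 2 3
f 13 12 16
f 13 16 14
f 14 16 17
f 14 17 15
f 16 12 18
f 16 18 17
f 17 18 19
f 17 19 15
f 18 12 20
f 18 20 19
f 19 20 21
f 19 21 15
f 20 12 22
f 20 22 21
f 21 22 23
f 21 23 15
f 22 12 24
f 22 24 23
f 23 24 25
f 23 25 15
f 24 12 26
f 24 26 25
f 25 26 27
f 25 27 15
f 26 12 28
f 26 28 27
f 27 28 29
f 27 29 15
f 28 12 30
f 28 30 29
f 29 30 31
f 29 31 15
f 30 12 32
f 30 32 31
f 31 32 33
f 31 33 15
f 32 12 34
f 32 34 33
f 33 34 35
f 33 35 15
f 34 12 36
f 34 36 35
f 35 36 37
f 35 37 15
f 36 12 38
f 36 38 37
f 37 38 39
f 37 39 15
f 38 12 13
f 38 13 39
f 39 13 14
f 39 14 15
f 41 40 44
f 41 44 42
f 42 44 45
f 42 45 43
f 44 40 46
f 44 46 45
f 45 46 47
f 45 47 43
f 46 40 48
f 46 48 47
f 47 48 49
f 47 49 43
f 48 40 50
f 48 50 49
f 49 50 51
f 49 51 43
f 50 40 52
f 50 52 51
f 51 52 53
f 51 53 43
f 52 40 54
f 52 54 53
f 53 54 55
f 53 55 43
f 54 40 56
f 54 56 55
f 55 56 57
f 55 57 43
f 56 40 58
f 56 58 57
f 57 58 59
f 57 59 43
f 58 40 60
f 58 60 59
f 59 60 61
f 59 61 43
f 60 40 62
f 60 62 61
f 61 62 63
f 61 63 43
f 62 40 64
f 62 64 63
f 63 64 65
f 63 65 43
f 64 40 66
f 64 66 65
f 65 66 67
f 65 67 43
f 66 40 68
f 66 68 67
f 67 68 69
f 67 69 43
f 68 40 41
f 68 41 69
f 69 41 42
f 69 42 43



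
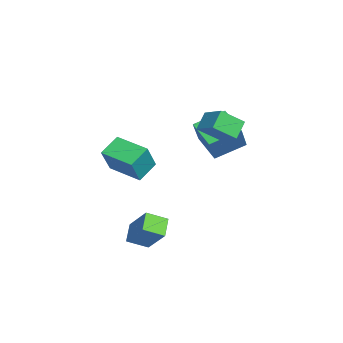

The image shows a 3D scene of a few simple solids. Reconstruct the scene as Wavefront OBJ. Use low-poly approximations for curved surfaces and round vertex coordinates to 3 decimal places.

v -4.304 1.984 -0.239
v -3.2 1.628 1.365
v -4.829 3.708 0.505
v -3.725 3.352 2.109
v -2.875 2.768 -1.049
v -1.771 2.412 0.555
v -3.4 4.492 -0.305
v -2.296 4.136 1.299
v -1.206 -2.755 -0.819
v -0.325 -3.194 0.759
v -2.071 -1.918 -0.104
v -1.19 -2.357 1.474
v 0.05 -1.223 -1.094
v 0.931 -1.662 0.484
v -0.815 -0.386 -0.379
v 0.066 -0.825 1.199
v 2.63 -0.854 -4.595
v 2.757 -1.973 -4.053
v 1.611 -0.659 -3.955
v 1.737 -1.778 -3.412
v 3.683 -0.042 -3.168
v 3.809 -1.161 -2.625
v 2.663 0.153 -2.527
v 2.79 -0.966 -1.985
v -1.702 3.395 2.109
v -1.437 2.161 3.043
v -0.51 4.162 2.785
v -0.246 2.927 3.719
v -0.934 2.933 1.281
v -0.67 1.698 2.215
v 0.257 3.699 1.957
v 0.522 2.465 2.891
f 2 4 1
f 5 2 1
f 1 4 3
f 3 5 1
f 2 8 4
f 6 2 5
f 6 8 2
f 4 8 3
f 7 5 3
f 3 8 7
f 7 6 5
f 8 6 7
f 10 12 9
f 13 10 9
f 9 12 11
f 11 13 9
f 10 16 12
f 14 10 13
f 14 16 10
f 12 16 11
f 15 13 11
f 11 16 15
f 15 14 13
f 16 14 15
f 18 20 17
f 21 18 17
f 17 20 19
f 19 21 17
f 18 24 20
f 22 18 21
f 22 24 18
f 20 24 19
f 23 21 19
f 19 24 23
f 23 22 21
f 24 22 23
f 26 28 25
f 29 26 25
f 25 28 27
f 27 29 25
f 26 32 28
f 30 26 29
f 30 32 26
f 28 32 27
f 31 29 27
f 27 32 31
f 31 30 29
f 32 30 31



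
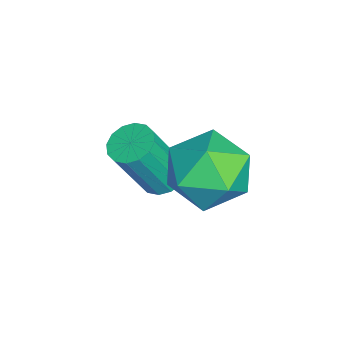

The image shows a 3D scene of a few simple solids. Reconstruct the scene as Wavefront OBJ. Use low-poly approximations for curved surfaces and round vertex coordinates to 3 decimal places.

v 1.652 0.725 -1.309
v 2.125 0.386 -1.576
v 2.581 -0.344 0.163
v 2.108 -0.005 0.429
v 2.264 0.675 -1.491
v 2.719 -0.056 0.248
v 2.239 0.977 -1.357
v 2.694 0.247 0.382
v 2.057 1.211 -1.211
v 2.512 0.481 0.528
v 1.766 1.316 -1.091
v 2.221 0.586 0.648
v 1.445 1.262 -1.03
v 1.9 0.532 0.709
v 1.179 1.064 -1.043
v 1.635 0.334 0.696
v 1.041 0.776 -1.128
v 1.496 0.045 0.611
v 1.066 0.473 -1.262
v 1.521 -0.257 0.477
v 1.248 0.239 -1.408
v 1.703 -0.491 0.331
v 1.539 0.134 -1.528
v 1.994 -0.596 0.211
v 1.86 0.188 -1.589
v 2.315 -0.542 0.15
v 4.032 2.854 0.754
v 4.602 1.878 0.564
v 2.998 2.002 2.036
v 3.568 1.026 1.846
v 4.097 1.91 2.348
v 4.736 2.437 1.556
v 2.864 1.443 1.044
v 3.503 1.97 0.252
v 3.88 1.006 0.744
v 4.642 1.295 1.55
v 2.958 2.585 1.05
v 3.72 2.874 1.856
f 2 1 5
f 2 5 3
f 3 5 6
f 3 6 4
f 5 1 7
f 5 7 6
f 6 7 8
f 6 8 4
f 7 1 9
f 7 9 8
f 8 9 10
f 8 10 4
f 9 1 11
f 9 11 10
f 10 11 12
f 10 12 4
f 11 1 13
f 11 13 12
f 12 13 14
f 12 14 4
f 13 1 15
f 13 15 14
f 14 15 16
f 14 16 4
f 15 1 17
f 15 17 16
f 16 17 18
f 16 18 4
f 17 1 19
f 17 19 18
f 18 19 20
f 18 20 4
f 19 1 21
f 19 21 20
f 20 21 22
f 20 22 4
f 21 1 23
f 21 23 22
f 22 23 24
f 22 24 4
f 23 1 25
f 23 25 24
f 24 25 26
f 24 26 4
f 25 1 2
f 25 2 26
f 26 2 3
f 26 3 4
f 27 38 32
f 27 32 28
f 27 28 34
f 27 34 37
f 27 37 38
f 28 32 36
f 32 38 31
f 38 37 29
f 37 34 33
f 34 28 35
f 30 36 31
f 30 31 29
f 30 29 33
f 30 33 35
f 30 35 36
f 31 36 32
f 29 31 38
f 33 29 37
f 35 33 34
f 36 35 28



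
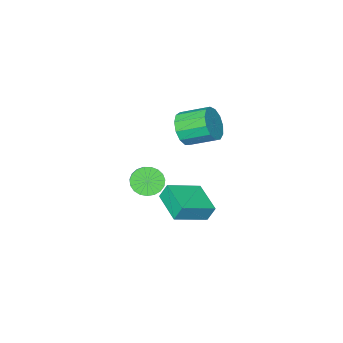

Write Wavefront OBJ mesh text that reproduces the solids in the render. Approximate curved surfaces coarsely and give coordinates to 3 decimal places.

v -1.482 2.059 -0.483
v -1.756 2.342 0.371
v -0.944 3.824 -0.894
v -1.217 4.106 -0.04
v 0.317 1.674 0.22
v 0.044 1.956 1.074
v 0.856 3.438 -0.191
v 0.582 3.721 0.663
v -3.455 -0.917 2.086
v -2.788 -0.885 2.909
v -3.698 0.389 3.597
v -4.365 0.357 2.774
v -2.569 -0.508 2.5
v -3.479 0.766 3.189
v -2.632 -0.261 1.96
v -3.542 1.013 2.648
v -2.956 -0.222 1.46
v -3.866 1.052 2.148
v -3.438 -0.404 1.158
v -4.349 0.87 1.847
v -3.926 -0.748 1.151
v -4.836 0.525 1.84
v -4.264 -1.147 1.441
v -5.174 0.127 2.129
v -4.345 -1.472 1.935
v -5.256 -0.198 2.624
v -4.144 -1.621 2.478
v -5.054 -0.347 3.166
v -3.724 -1.546 2.895
v -4.634 -0.273 3.584
v -3.218 -1.272 3.056
v -4.128 0.002 3.744
v 1.268 1.906 1.961
v 1.989 1.519 1.771
v 3.013 2.827 2.99
v 2.292 3.214 3.179
v 1.971 1.764 1.523
v 2.994 3.072 2.742
v 1.831 2.034 1.35
v 2.855 3.342 2.569
v 1.594 2.282 1.284
v 2.618 3.59 2.503
v 1.301 2.465 1.334
v 2.324 3.772 2.553
v 1.002 2.551 1.493
v 2.025 3.859 2.711
v 0.749 2.526 1.732
v 1.772 3.833 2.951
v 0.586 2.393 2.011
v 1.609 3.701 3.23
v 0.541 2.177 2.281
v 1.564 3.484 3.5
v 0.621 1.913 2.496
v 1.645 3.221 3.715
v 0.814 1.649 2.618
v 1.837 2.956 3.837
v 1.085 1.429 2.627
v 2.108 2.736 3.846
v 1.388 1.291 2.52
v 2.411 2.599 3.739
v 1.67 1.26 2.317
v 2.693 2.568 3.535
v 1.883 1.341 2.051
v 2.906 2.648 3.27
f 2 4 1
f 5 2 1
f 1 4 3
f 3 5 1
f 2 8 4
f 6 2 5
f 6 8 2
f 4 8 3
f 7 5 3
f 3 8 7
f 7 6 5
f 8 6 7
f 10 9 13
f 10 13 11
f 11 13 14
f 11 14 12
f 13 9 15
f 13 15 14
f 14 15 16
f 14 16 12
f 15 9 17
f 15 17 16
f 16 17 18
f 16 18 12
f 17 9 19
f 17 19 18
f 18 19 20
f 18 20 12
f 19 9 21
f 19 21 20
f 20 21 22
f 20 22 12
f 21 9 23
f 21 23 22
f 22 23 24
f 22 24 12
f 23 9 25
f 23 25 24
f 24 25 26
f 24 26 12
f 25 9 27
f 25 27 26
f 26 27 28
f 26 28 12
f 27 9 29
f 27 29 28
f 28 29 30
f 28 30 12
f 29 9 31
f 29 31 30
f 30 31 32
f 30 32 12
f 31 9 10
f 31 10 32
f 32 10 11
f 32 11 12
f 34 33 37
f 34 37 35
f 35 37 38
f 35 38 36
f 37 33 39
f 37 39 38
f 38 39 40
f 38 40 36
f 39 33 41
f 39 41 40
f 40 41 42
f 40 42 36
f 41 33 43
f 41 43 42
f 42 43 44
f 42 44 36
f 43 33 45
f 43 45 44
f 44 45 46
f 44 46 36
f 45 33 47
f 45 47 46
f 46 47 48
f 46 48 36
f 47 33 49
f 47 49 48
f 48 49 50
f 48 50 36
f 49 33 51
f 49 51 50
f 50 51 52
f 50 52 36
f 51 33 53
f 51 53 52
f 52 53 54
f 52 54 36
f 53 33 55
f 53 55 54
f 54 55 56
f 54 56 36
f 55 33 57
f 55 57 56
f 56 57 58
f 56 58 36
f 57 33 59
f 57 59 58
f 58 59 60
f 58 60 36
f 59 33 61
f 59 61 60
f 60 61 62
f 60 62 36
f 61 33 63
f 61 63 62
f 62 63 64
f 62 64 36
f 63 33 34
f 63 34 64
f 64 34 35
f 64 35 36



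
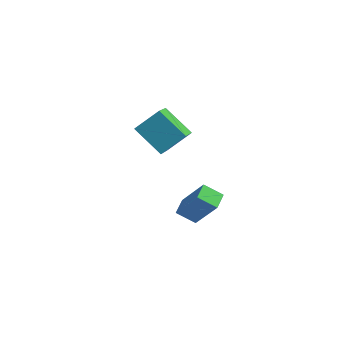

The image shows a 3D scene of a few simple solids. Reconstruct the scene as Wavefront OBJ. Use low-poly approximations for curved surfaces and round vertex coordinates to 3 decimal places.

v -4.496 -1.172 0.453
v -3.767 -2.811 1.619
v -3.794 -0.217 1.355
v -3.064 -1.856 2.522
v -3.016 -1.264 -0.602
v -2.286 -2.903 0.565
v -2.313 -0.309 0.301
v -1.584 -1.948 1.467
v -1.429 -1.321 -5.115
v -2.3 -1.66 -4.535
v -1.641 -0.447 -4.924
v -2.512 -0.786 -4.344
v -0.208 -1.414 -3.336
v -1.079 -1.753 -2.756
v -0.42 -0.54 -3.145
v -1.291 -0.879 -2.565
f 2 4 1
f 5 2 1
f 1 4 3
f 3 5 1
f 2 8 4
f 6 2 5
f 6 8 2
f 4 8 3
f 7 5 3
f 3 8 7
f 7 6 5
f 8 6 7
f 10 12 9
f 13 10 9
f 9 12 11
f 11 13 9
f 10 16 12
f 14 10 13
f 14 16 10
f 12 16 11
f 15 13 11
f 11 16 15
f 15 14 13
f 16 14 15



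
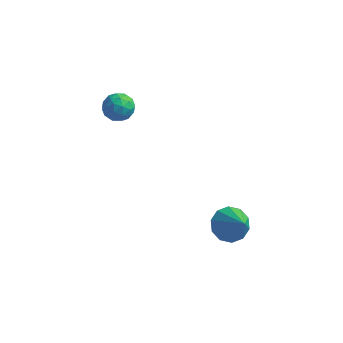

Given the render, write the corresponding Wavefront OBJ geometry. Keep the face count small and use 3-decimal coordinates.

v 2.097 -1.673 -2.324
v 2.732 -0.967 -2.292
v 3.083 -2.627 -0.856
v 2.299 -0.838 -1.917
v 1.788 -1.028 -1.698
v 1.396 -1.465 -1.718
v 1.271 -1.98 -1.97
v 1.462 -2.378 -2.357
v 1.895 -2.507 -2.731
v 2.406 -2.317 -2.95
v 2.798 -1.881 -2.93
v 2.923 -1.365 -2.679
v -3.904 0.371 3.417
v -3.157 0.095 3.274
v -4.363 -0.855 3.386
v -3.616 -1.131 3.243
v -3.799 -0.814 3.965
v -3.515 -0.056 3.984
v -4.005 -0.704 2.676
v -3.721 0.054 2.695
v -3.219 -0.57 2.816
v -3.091 -0.637 3.612
v -4.429 -0.123 3.048
v -4.301 -0.19 3.844
v -3.49 0.341 3.348
v -4.03 -1.101 3.312
v -4.137 -0.914 3.736
v -3.698 -1.077 3.652
v -3.701 0.252 3.766
v -3.261 0.09 3.681
v -3.639 -0.445 4.088
v -4.259 -0.85 2.979
v -3.819 -1.012 2.894
v -3.822 0.317 3.008
v -3.383 0.154 2.924
v -3.881 -0.315 2.572
v -3.087 -0.212 2.995
v -3.357 -0.933 2.976
v -3.586 -0.682 2.643
v -3.419 -0.236 2.655
v -3.012 -0.252 3.463
v -3.282 -0.973 3.445
v -3.39 -0.786 3.869
v -3.223 -0.341 3.88
v -3.049 -0.643 3.194
v -4.238 0.213 3.215
v -4.508 -0.508 3.197
v -4.297 -0.419 2.78
v -4.13 0.026 2.791
v -4.163 0.173 3.684
v -4.433 -0.548 3.665
v -4.101 -0.524 4.005
v -3.934 -0.078 4.017
v -4.471 -0.117 3.466
f 2 1 4
f 2 4 3
f 4 1 5
f 4 5 3
f 5 1 6
f 5 6 3
f 6 1 7
f 6 7 3
f 7 1 8
f 7 8 3
f 8 1 9
f 8 9 3
f 9 1 10
f 9 10 3
f 10 1 11
f 10 11 3
f 11 1 12
f 11 12 3
f 12 1 2
f 12 2 3
f 13 50 29
f 50 24 53
f 29 53 18
f 50 53 29
f 13 29 25
f 29 18 30
f 25 30 14
f 29 30 25
f 13 25 34
f 25 14 35
f 34 35 20
f 25 35 34
f 13 34 46
f 34 20 49
f 46 49 23
f 34 49 46
f 13 46 50
f 46 23 54
f 50 54 24
f 46 54 50
f 14 30 41
f 30 18 44
f 41 44 22
f 30 44 41
f 18 53 31
f 53 24 52
f 31 52 17
f 53 52 31
f 24 54 51
f 54 23 47
f 51 47 15
f 54 47 51
f 23 49 48
f 49 20 36
f 48 36 19
f 49 36 48
f 20 35 40
f 35 14 37
f 40 37 21
f 35 37 40
f 16 42 28
f 42 22 43
f 28 43 17
f 42 43 28
f 16 28 26
f 28 17 27
f 26 27 15
f 28 27 26
f 16 26 33
f 26 15 32
f 33 32 19
f 26 32 33
f 16 33 38
f 33 19 39
f 38 39 21
f 33 39 38
f 16 38 42
f 38 21 45
f 42 45 22
f 38 45 42
f 17 43 31
f 43 22 44
f 31 44 18
f 43 44 31
f 15 27 51
f 27 17 52
f 51 52 24
f 27 52 51
f 19 32 48
f 32 15 47
f 48 47 23
f 32 47 48
f 21 39 40
f 39 19 36
f 40 36 20
f 39 36 40
f 22 45 41
f 45 21 37
f 41 37 14
f 45 37 41



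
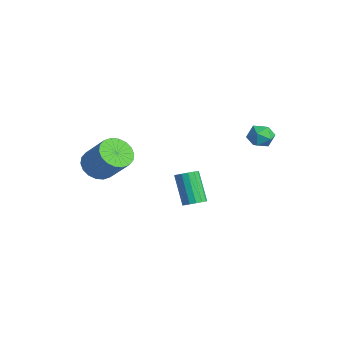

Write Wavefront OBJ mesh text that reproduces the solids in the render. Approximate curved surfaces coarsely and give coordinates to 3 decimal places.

v -4.068 -2.922 -0.909
v -3.471 -3.674 -1.15
v -2.214 -3.149 0.328
v -2.812 -2.398 0.569
v -3.317 -3.343 -1.398
v -2.061 -2.819 0.08
v -3.313 -2.93 -1.549
v -2.056 -2.405 -0.07
v -3.458 -2.514 -1.573
v -2.201 -1.989 -0.095
v -3.724 -2.18 -1.466
v -2.467 -1.655 0.013
v -4.058 -1.992 -1.248
v -2.801 -1.467 0.23
v -4.394 -1.989 -0.964
v -3.138 -1.464 0.515
v -4.666 -2.171 -0.668
v -3.409 -1.646 0.81
v -4.819 -2.501 -0.42
v -3.563 -1.977 1.058
v -4.824 -2.915 -0.27
v -3.567 -2.39 1.209
v -4.679 -3.331 -0.245
v -3.422 -2.806 1.233
v -4.413 -3.665 -0.353
v -3.156 -3.14 1.126
v -4.079 -3.853 -0.57
v -2.822 -3.328 0.908
v -3.742 -3.856 -0.855
v -2.486 -3.331 0.624
v 0.335 4.194 1.722
v 1.088 4.037 1.601
v 0.372 3.543 2.799
v 1.125 3.386 2.678
v 0.9 4.113 2.844
v 0.877 4.515 2.178
v 0.583 3.065 2.222
v 0.56 3.467 1.556
v 1.241 3.34 1.911
v 1.437 3.987 2.295
v 0.023 3.593 2.105
v 0.219 4.24 2.489
v -1.762 1.402 -3.549
v -1.255 1.574 -3.199
v -2.371 1.61 -1.6
v -2.878 1.438 -1.951
v -1.39 1.859 -3.3
v -2.506 1.895 -1.701
v -1.625 2.021 -3.468
v -2.741 2.058 -1.869
v -1.896 2.018 -3.657
v -3.012 2.055 -2.059
v -2.132 1.849 -3.818
v -3.248 1.886 -2.219
v -2.269 1.561 -3.907
v -3.385 1.597 -2.308
v -2.269 1.23 -3.9
v -3.385 1.266 -2.301
v -2.134 0.945 -3.799
v -3.25 0.981 -2.2
v -1.899 0.782 -3.631
v -3.015 0.819 -2.032
v -1.628 0.785 -3.441
v -2.744 0.822 -1.843
v -1.392 0.954 -3.281
v -2.508 0.991 -1.682
v -1.255 1.243 -3.192
v -2.371 1.279 -1.593
f 2 1 5
f 2 5 3
f 3 5 6
f 3 6 4
f 5 1 7
f 5 7 6
f 6 7 8
f 6 8 4
f 7 1 9
f 7 9 8
f 8 9 10
f 8 10 4
f 9 1 11
f 9 11 10
f 10 11 12
f 10 12 4
f 11 1 13
f 11 13 12
f 12 13 14
f 12 14 4
f 13 1 15
f 13 15 14
f 14 15 16
f 14 16 4
f 15 1 17
f 15 17 16
f 16 17 18
f 16 18 4
f 17 1 19
f 17 19 18
f 18 19 20
f 18 20 4
f 19 1 21
f 19 21 20
f 20 21 22
f 20 22 4
f 21 1 23
f 21 23 22
f 22 23 24
f 22 24 4
f 23 1 25
f 23 25 24
f 24 25 26
f 24 26 4
f 25 1 27
f 25 27 26
f 26 27 28
f 26 28 4
f 27 1 29
f 27 29 28
f 28 29 30
f 28 30 4
f 29 1 2
f 29 2 30
f 30 2 3
f 30 3 4
f 31 42 36
f 31 36 32
f 31 32 38
f 31 38 41
f 31 41 42
f 32 36 40
f 36 42 35
f 42 41 33
f 41 38 37
f 38 32 39
f 34 40 35
f 34 35 33
f 34 33 37
f 34 37 39
f 34 39 40
f 35 40 36
f 33 35 42
f 37 33 41
f 39 37 38
f 40 39 32
f 44 43 47
f 44 47 45
f 45 47 48
f 45 48 46
f 47 43 49
f 47 49 48
f 48 49 50
f 48 50 46
f 49 43 51
f 49 51 50
f 50 51 52
f 50 52 46
f 51 43 53
f 51 53 52
f 52 53 54
f 52 54 46
f 53 43 55
f 53 55 54
f 54 55 56
f 54 56 46
f 55 43 57
f 55 57 56
f 56 57 58
f 56 58 46
f 57 43 59
f 57 59 58
f 58 59 60
f 58 60 46
f 59 43 61
f 59 61 60
f 60 61 62
f 60 62 46
f 61 43 63
f 61 63 62
f 62 63 64
f 62 64 46
f 63 43 65
f 63 65 64
f 64 65 66
f 64 66 46
f 65 43 67
f 65 67 66
f 66 67 68
f 66 68 46
f 67 43 44
f 67 44 68
f 68 44 45
f 68 45 46



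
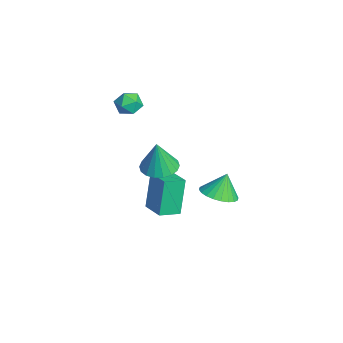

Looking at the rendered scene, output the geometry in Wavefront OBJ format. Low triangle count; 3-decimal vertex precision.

v 3.126 1.846 -1.144
v 3.65 2.65 -1.342
v 2.894 2.294 0.064
v 3.301 2.76 -1.45
v 2.924 2.732 -1.512
v 2.579 2.568 -1.517
v 2.316 2.295 -1.466
v 2.177 1.953 -1.366
v 2.183 1.595 -1.232
v 2.332 1.275 -1.085
v 2.602 1.042 -0.947
v 2.952 0.931 -0.839
v 3.328 0.96 -0.777
v 3.673 1.124 -0.771
v 3.936 1.397 -0.822
v 4.075 1.739 -0.923
v 4.069 2.097 -1.056
v 3.92 2.417 -1.204
v -0.787 -1.041 2.809
v -0.446 -1.436 3.372
v -1.454 -2.044 2.508
v -1.113 -2.439 3.071
v -1.602 -1.872 3.241
v -1.19 -1.252 3.427
v -0.71 -2.228 2.453
v -0.298 -1.608 2.639
v -0.399 -2.169 3.152
v -0.95 -1.949 3.639
v -0.95 -1.531 2.241
v -1.501 -1.311 2.728
v 0.003 -1.126 -4.102
v -0.572 -0.76 -2.084
v -0.304 -0.024 -4.39
v -0.879 0.343 -2.372
v 1.319 -0.683 -3.808
v 0.744 -0.316 -1.79
v 1.012 0.42 -4.096
v 0.437 0.786 -2.078
v 0.943 -0.593 -0.426
v 1.808 -1.011 -0.561
v 1.137 -0.767 1.346
v 1.907 -0.592 -0.531
v 1.816 -0.173 -0.48
v 1.551 0.162 -0.418
v 1.167 0.348 -0.358
v 0.737 0.347 -0.311
v 0.349 0.161 -0.287
v 0.078 -0.176 -0.29
v -0.021 -0.595 -0.32
v 0.071 -1.013 -0.371
v 0.335 -1.349 -0.433
v 0.72 -1.535 -0.493
v 1.149 -1.534 -0.54
v 1.537 -1.348 -0.564
f 2 1 4
f 2 4 3
f 4 1 5
f 4 5 3
f 5 1 6
f 5 6 3
f 6 1 7
f 6 7 3
f 7 1 8
f 7 8 3
f 8 1 9
f 8 9 3
f 9 1 10
f 9 10 3
f 10 1 11
f 10 11 3
f 11 1 12
f 11 12 3
f 12 1 13
f 12 13 3
f 13 1 14
f 13 14 3
f 14 1 15
f 14 15 3
f 15 1 16
f 15 16 3
f 16 1 17
f 16 17 3
f 17 1 18
f 17 18 3
f 18 1 2
f 18 2 3
f 19 30 24
f 19 24 20
f 19 20 26
f 19 26 29
f 19 29 30
f 20 24 28
f 24 30 23
f 30 29 21
f 29 26 25
f 26 20 27
f 22 28 23
f 22 23 21
f 22 21 25
f 22 25 27
f 22 27 28
f 23 28 24
f 21 23 30
f 25 21 29
f 27 25 26
f 28 27 20
f 32 34 31
f 35 32 31
f 31 34 33
f 33 35 31
f 32 38 34
f 36 32 35
f 36 38 32
f 34 38 33
f 37 35 33
f 33 38 37
f 37 36 35
f 38 36 37
f 40 39 42
f 40 42 41
f 42 39 43
f 42 43 41
f 43 39 44
f 43 44 41
f 44 39 45
f 44 45 41
f 45 39 46
f 45 46 41
f 46 39 47
f 46 47 41
f 47 39 48
f 47 48 41
f 48 39 49
f 48 49 41
f 49 39 50
f 49 50 41
f 50 39 51
f 50 51 41
f 51 39 52
f 51 52 41
f 52 39 53
f 52 53 41
f 53 39 54
f 53 54 41
f 54 39 40
f 54 40 41



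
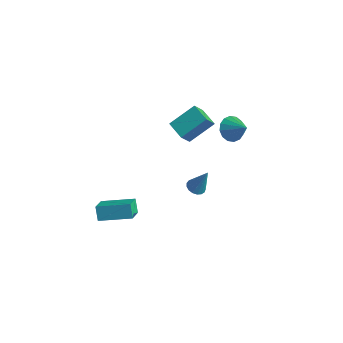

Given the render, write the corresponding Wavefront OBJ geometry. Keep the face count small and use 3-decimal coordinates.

v -2.151 -3.808 -3.258
v -1.69 -4.797 -2.588
v -2.593 -3.482 -2.471
v -2.132 -4.471 -1.802
v -0.488 -2.709 -2.778
v -0.027 -3.698 -2.109
v -0.93 -2.383 -1.992
v -0.469 -3.372 -1.322
v -2.426 3.345 -0.841
v -2.392 2.498 0.323
v -1.721 4.816 0.209
v -1.687 3.969 1.373
v -1.253 2.991 -1.133
v -1.219 2.144 0.031
v -0.548 4.462 -0.083
v -0.514 3.615 1.081
v 0.541 1.356 -3.07
v 0.974 1.717 -3.303
v 1.159 1.664 -1.45
v 0.751 1.899 -3.253
v 0.48 1.956 -3.16
v 0.223 1.876 -3.047
v 0.039 1.677 -2.939
v -0.03 1.404 -2.861
v 0.032 1.12 -2.83
v 0.211 0.891 -2.855
v 0.465 0.768 -2.929
v 0.737 0.779 -3.035
v 0.964 0.923 -3.149
v 1.094 1.167 -3.244
v 1.098 1.453 -3.3
v 1.725 3.132 2.045
v 2.287 3.163 1.381
v 2.855 3.028 2.995
v 2.225 3.593 1.502
v 2.029 3.899 1.768
v 1.752 3.999 2.108
v 1.467 3.867 2.432
v 1.252 3.538 2.651
v 1.164 3.1 2.709
v 1.226 2.671 2.588
v 1.422 2.365 2.322
v 1.699 2.265 1.981
v 1.983 2.397 1.658
v 2.198 2.726 1.438
f 2 4 1
f 5 2 1
f 1 4 3
f 3 5 1
f 2 8 4
f 6 2 5
f 6 8 2
f 4 8 3
f 7 5 3
f 3 8 7
f 7 6 5
f 8 6 7
f 10 12 9
f 13 10 9
f 9 12 11
f 11 13 9
f 10 16 12
f 14 10 13
f 14 16 10
f 12 16 11
f 15 13 11
f 11 16 15
f 15 14 13
f 16 14 15
f 18 17 20
f 18 20 19
f 20 17 21
f 20 21 19
f 21 17 22
f 21 22 19
f 22 17 23
f 22 23 19
f 23 17 24
f 23 24 19
f 24 17 25
f 24 25 19
f 25 17 26
f 25 26 19
f 26 17 27
f 26 27 19
f 27 17 28
f 27 28 19
f 28 17 29
f 28 29 19
f 29 17 30
f 29 30 19
f 30 17 31
f 30 31 19
f 31 17 18
f 31 18 19
f 33 32 35
f 33 35 34
f 35 32 36
f 35 36 34
f 36 32 37
f 36 37 34
f 37 32 38
f 37 38 34
f 38 32 39
f 38 39 34
f 39 32 40
f 39 40 34
f 40 32 41
f 40 41 34
f 41 32 42
f 41 42 34
f 42 32 43
f 42 43 34
f 43 32 44
f 43 44 34
f 44 32 45
f 44 45 34
f 45 32 33
f 45 33 34



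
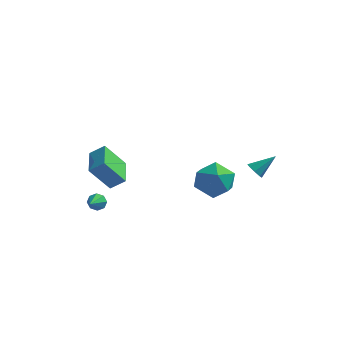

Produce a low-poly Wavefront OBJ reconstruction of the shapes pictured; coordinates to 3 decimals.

v 2.57 -2.023 0.768
v 3.175 -2.698 -0.016
v 1.565 -3.582 1.336
v 2.17 -4.257 0.552
v 2.729 -3.807 1.512
v 3.35 -2.844 1.161
v 1.39 -3.436 0.159
v 2.011 -2.473 -0.192
v 2.446 -3.572 -0.392
v 3.273 -3.801 0.444
v 1.467 -2.479 0.876
v 2.294 -2.708 1.712
v 2.968 2.341 -1.952
v 3.178 2.619 -2.416
v 3.912 3.099 -1.068
v 2.835 2.832 -2.231
v 2.569 2.757 -1.883
v 2.537 2.438 -1.576
v 2.757 2.062 -1.489
v 3.101 1.85 -1.674
v 3.366 1.925 -2.021
v 3.398 2.244 -2.329
v -3.881 -3.373 -2.162
v -3.574 -3.173 -1.752
v -3.879 -4.407 -1.658
v -3.986 -3.137 -1.676
v -4.337 -3.239 -1.885
v -4.421 -3.42 -2.256
v -4.188 -3.573 -2.571
v -3.776 -3.609 -2.647
v -3.425 -3.507 -2.438
v -3.341 -3.326 -2.067
v -4.251 -3.491 0.234
v -3.471 -3.283 0.824
v -4.841 -1.789 0.414
v -4.061 -1.581 1.004
v -3.279 -2.999 -1.224
v -2.499 -2.791 -0.634
v -3.869 -1.297 -1.044
v -3.089 -1.089 -0.454
f 1 12 6
f 1 6 2
f 1 2 8
f 1 8 11
f 1 11 12
f 2 6 10
f 6 12 5
f 12 11 3
f 11 8 7
f 8 2 9
f 4 10 5
f 4 5 3
f 4 3 7
f 4 7 9
f 4 9 10
f 5 10 6
f 3 5 12
f 7 3 11
f 9 7 8
f 10 9 2
f 14 13 16
f 14 16 15
f 16 13 17
f 16 17 15
f 17 13 18
f 17 18 15
f 18 13 19
f 18 19 15
f 19 13 20
f 19 20 15
f 20 13 21
f 20 21 15
f 21 13 22
f 21 22 15
f 22 13 14
f 22 14 15
f 24 23 26
f 24 26 25
f 26 23 27
f 26 27 25
f 27 23 28
f 27 28 25
f 28 23 29
f 28 29 25
f 29 23 30
f 29 30 25
f 30 23 31
f 30 31 25
f 31 23 32
f 31 32 25
f 32 23 24
f 32 24 25
f 34 36 33
f 37 34 33
f 33 36 35
f 35 37 33
f 34 40 36
f 38 34 37
f 38 40 34
f 36 40 35
f 39 37 35
f 35 40 39
f 39 38 37
f 40 38 39



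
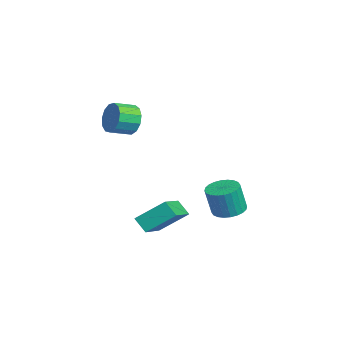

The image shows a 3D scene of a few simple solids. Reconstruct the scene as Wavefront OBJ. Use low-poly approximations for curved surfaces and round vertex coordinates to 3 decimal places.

v -3.859 -0.477 3.431
v -3.341 -0.592 2.643
v -3.044 -1.699 3
v -3.561 -1.583 3.789
v -3.012 -0.385 3.01
v -2.715 -1.492 3.368
v -2.951 -0.207 3.512
v -2.654 -1.314 3.869
v -3.179 -0.115 3.987
v -2.881 -1.221 4.344
v -3.622 -0.137 4.286
v -3.325 -1.244 4.644
v -4.14 -0.267 4.314
v -3.843 -1.374 4.671
v -4.569 -0.464 4.062
v -4.272 -1.571 4.419
v -4.773 -0.665 3.609
v -4.476 -1.771 3.966
v -4.686 -0.806 3.1
v -4.389 -1.912 3.457
v -4.336 -0.842 2.696
v -4.039 -1.949 3.053
v -3.835 -0.763 2.526
v -3.538 -1.869 2.883
v 0.995 3.468 -0.851
v 1.854 3.362 -0.937
v 1.964 2.986 0.625
v 1.105 3.092 0.711
v 1.836 3.691 -0.856
v 1.946 3.315 0.705
v 1.69 3.986 -0.775
v 1.8 3.611 0.787
v 1.438 4.203 -0.705
v 1.547 3.827 0.856
v 1.118 4.307 -0.658
v 1.228 3.932 0.904
v 0.78 4.284 -0.64
v 0.89 3.908 0.922
v 0.475 4.136 -0.653
v 0.584 3.761 0.908
v 0.248 3.887 -0.698
v 0.358 3.512 0.864
v 0.136 3.574 -0.765
v 0.246 3.198 0.797
v 0.154 3.245 -0.845
v 0.264 2.869 0.716
v 0.3 2.949 -0.927
v 0.41 2.574 0.635
v 0.553 2.733 -0.996
v 0.662 2.357 0.565
v 0.872 2.628 -1.044
v 0.982 2.253 0.518
v 1.21 2.652 -1.062
v 1.32 2.276 0.5
v 1.516 2.799 -1.048
v 1.625 2.424 0.513
v 1.742 3.048 -1.004
v 1.852 2.673 0.558
v 1.336 -0.002 -1.802
v 0.784 -0.435 -1.132
v 1.544 1.408 -0.719
v 0.992 0.975 -0.049
v 3.128 -0.935 -0.931
v 2.576 -1.368 -0.261
v 3.336 0.475 0.152
v 2.784 0.042 0.822
f 2 1 5
f 2 5 3
f 3 5 6
f 3 6 4
f 5 1 7
f 5 7 6
f 6 7 8
f 6 8 4
f 7 1 9
f 7 9 8
f 8 9 10
f 8 10 4
f 9 1 11
f 9 11 10
f 10 11 12
f 10 12 4
f 11 1 13
f 11 13 12
f 12 13 14
f 12 14 4
f 13 1 15
f 13 15 14
f 14 15 16
f 14 16 4
f 15 1 17
f 15 17 16
f 16 17 18
f 16 18 4
f 17 1 19
f 17 19 18
f 18 19 20
f 18 20 4
f 19 1 21
f 19 21 20
f 20 21 22
f 20 22 4
f 21 1 23
f 21 23 22
f 22 23 24
f 22 24 4
f 23 1 2
f 23 2 24
f 24 2 3
f 24 3 4
f 26 25 29
f 26 29 27
f 27 29 30
f 27 30 28
f 29 25 31
f 29 31 30
f 30 31 32
f 30 32 28
f 31 25 33
f 31 33 32
f 32 33 34
f 32 34 28
f 33 25 35
f 33 35 34
f 34 35 36
f 34 36 28
f 35 25 37
f 35 37 36
f 36 37 38
f 36 38 28
f 37 25 39
f 37 39 38
f 38 39 40
f 38 40 28
f 39 25 41
f 39 41 40
f 40 41 42
f 40 42 28
f 41 25 43
f 41 43 42
f 42 43 44
f 42 44 28
f 43 25 45
f 43 45 44
f 44 45 46
f 44 46 28
f 45 25 47
f 45 47 46
f 46 47 48
f 46 48 28
f 47 25 49
f 47 49 48
f 48 49 50
f 48 50 28
f 49 25 51
f 49 51 50
f 50 51 52
f 50 52 28
f 51 25 53
f 51 53 52
f 52 53 54
f 52 54 28
f 53 25 55
f 53 55 54
f 54 55 56
f 54 56 28
f 55 25 57
f 55 57 56
f 56 57 58
f 56 58 28
f 57 25 26
f 57 26 58
f 58 26 27
f 58 27 28
f 60 62 59
f 63 60 59
f 59 62 61
f 61 63 59
f 60 66 62
f 64 60 63
f 64 66 60
f 62 66 61
f 65 63 61
f 61 66 65
f 65 64 63
f 66 64 65

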